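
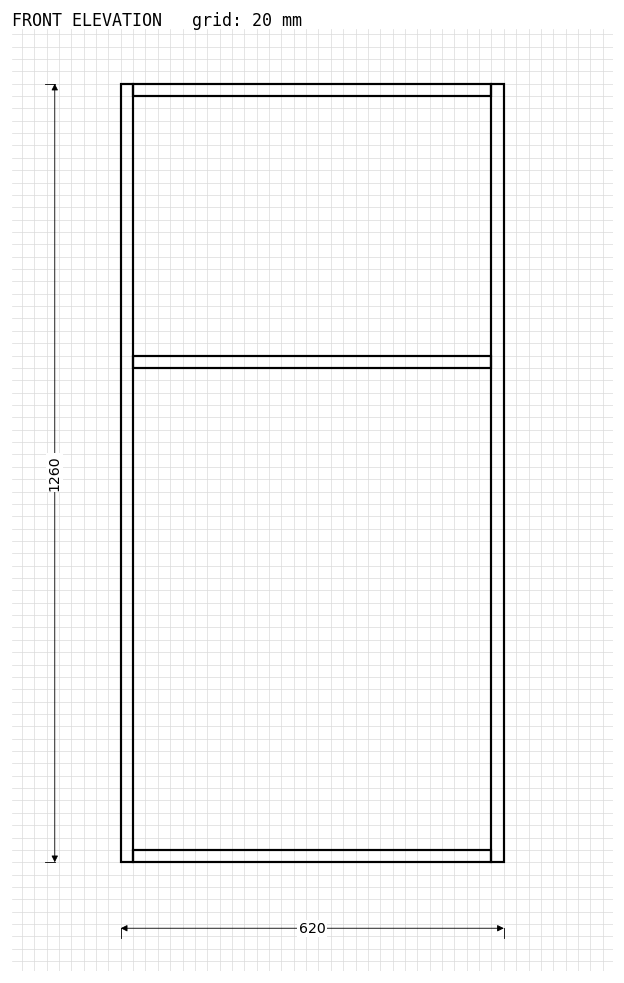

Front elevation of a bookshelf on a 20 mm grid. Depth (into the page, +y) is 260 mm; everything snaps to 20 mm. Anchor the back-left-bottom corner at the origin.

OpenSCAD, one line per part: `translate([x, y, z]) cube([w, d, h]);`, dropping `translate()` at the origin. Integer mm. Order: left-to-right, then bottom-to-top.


cube([20, 260, 1260]);
translate([20, 0, 0]) cube([580, 260, 20]);
translate([20, 0, 800]) cube([580, 260, 20]);
translate([20, 0, 1240]) cube([580, 260, 20]);
translate([600, 0, 0]) cube([20, 260, 1260]);


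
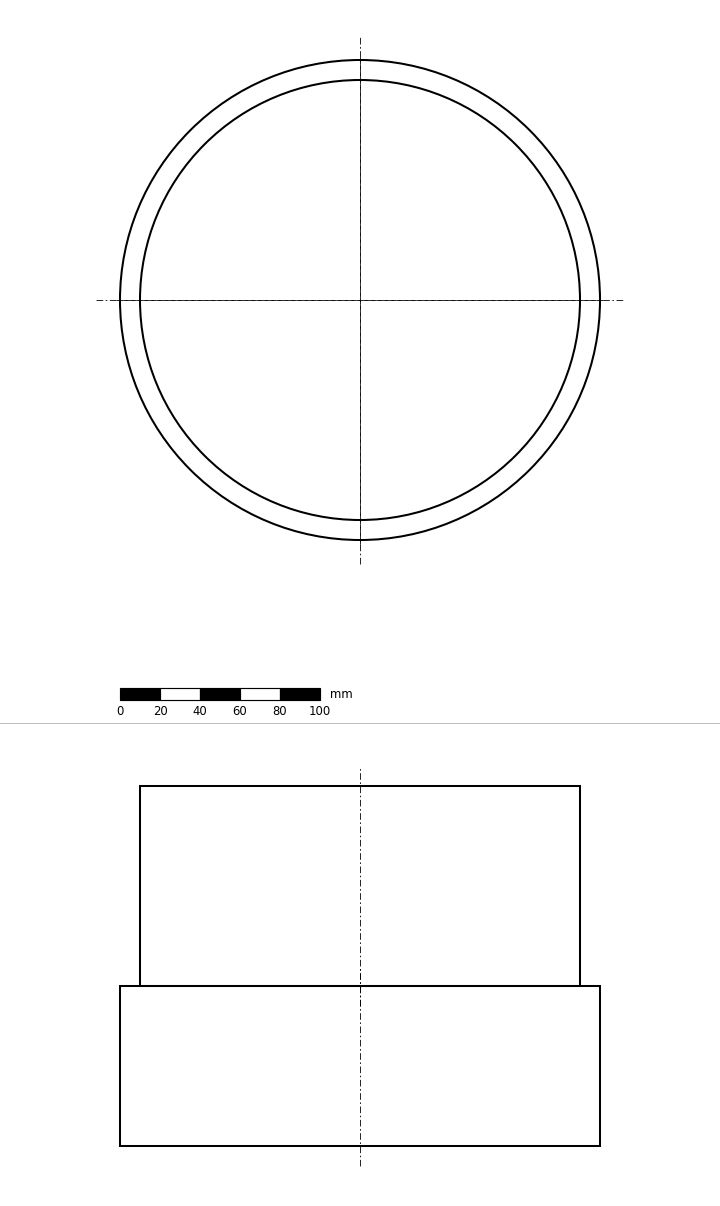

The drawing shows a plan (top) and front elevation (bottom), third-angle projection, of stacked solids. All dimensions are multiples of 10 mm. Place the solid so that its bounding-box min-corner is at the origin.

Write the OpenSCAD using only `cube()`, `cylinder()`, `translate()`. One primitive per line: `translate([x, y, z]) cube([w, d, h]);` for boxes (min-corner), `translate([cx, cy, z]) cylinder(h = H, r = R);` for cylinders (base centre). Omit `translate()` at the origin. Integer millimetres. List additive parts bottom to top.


translate([120, 120, 0]) cylinder(h = 80, r = 120);
translate([120, 120, 80]) cylinder(h = 100, r = 110);


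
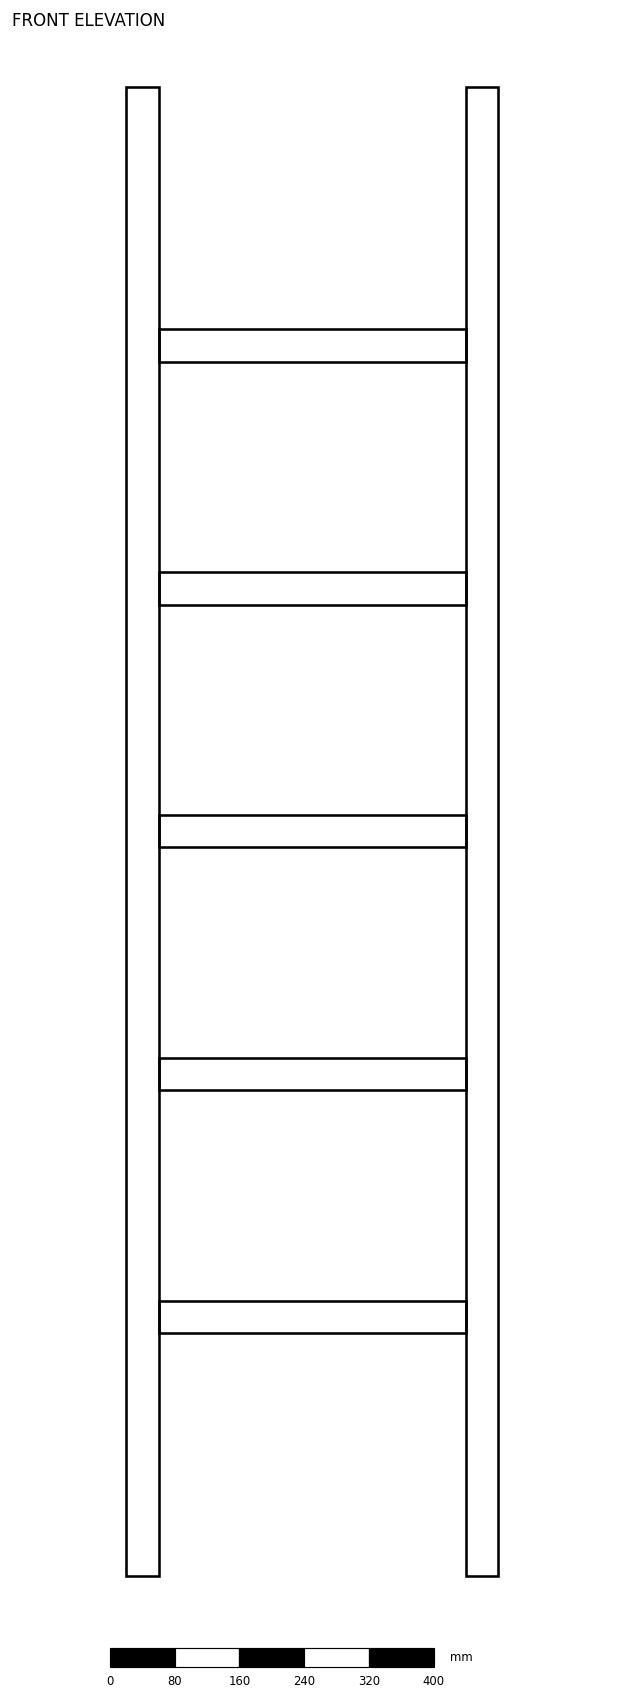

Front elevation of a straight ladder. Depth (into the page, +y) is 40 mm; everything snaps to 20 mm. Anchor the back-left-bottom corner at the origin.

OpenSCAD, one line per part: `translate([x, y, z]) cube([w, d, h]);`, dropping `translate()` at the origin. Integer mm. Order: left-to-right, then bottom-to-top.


cube([40, 40, 1840]);
translate([40, 0, 300]) cube([380, 40, 40]);
translate([40, 0, 600]) cube([380, 40, 40]);
translate([40, 0, 900]) cube([380, 40, 40]);
translate([40, 0, 1200]) cube([380, 40, 40]);
translate([40, 0, 1500]) cube([380, 40, 40]);
translate([420, 0, 0]) cube([40, 40, 1840]);


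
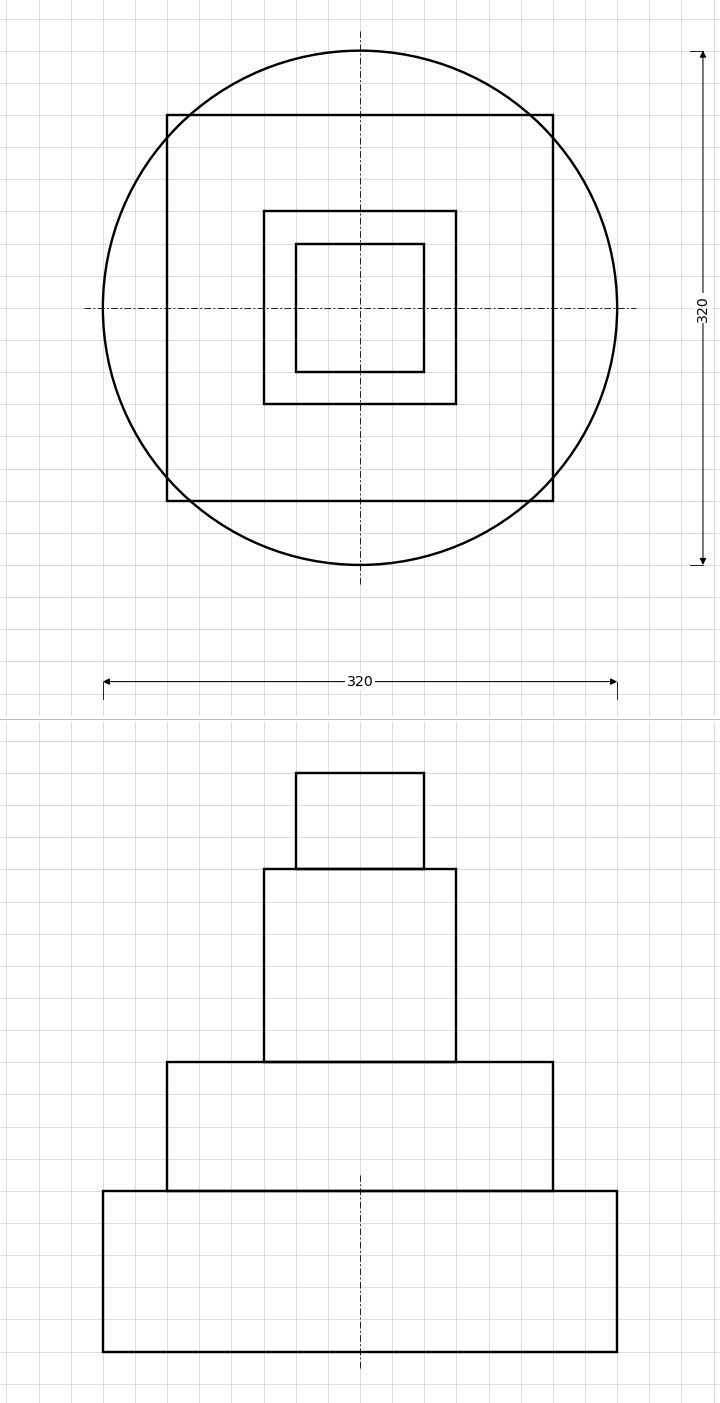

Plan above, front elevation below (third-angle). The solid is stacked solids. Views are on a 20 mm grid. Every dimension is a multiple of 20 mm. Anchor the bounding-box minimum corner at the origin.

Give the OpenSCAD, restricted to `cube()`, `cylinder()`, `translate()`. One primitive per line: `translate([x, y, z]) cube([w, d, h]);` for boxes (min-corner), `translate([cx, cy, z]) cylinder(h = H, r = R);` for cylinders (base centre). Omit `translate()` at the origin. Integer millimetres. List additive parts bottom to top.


translate([160, 160, 0]) cylinder(h = 100, r = 160);
translate([40, 40, 100]) cube([240, 240, 80]);
translate([100, 100, 180]) cube([120, 120, 120]);
translate([120, 120, 300]) cube([80, 80, 60]);


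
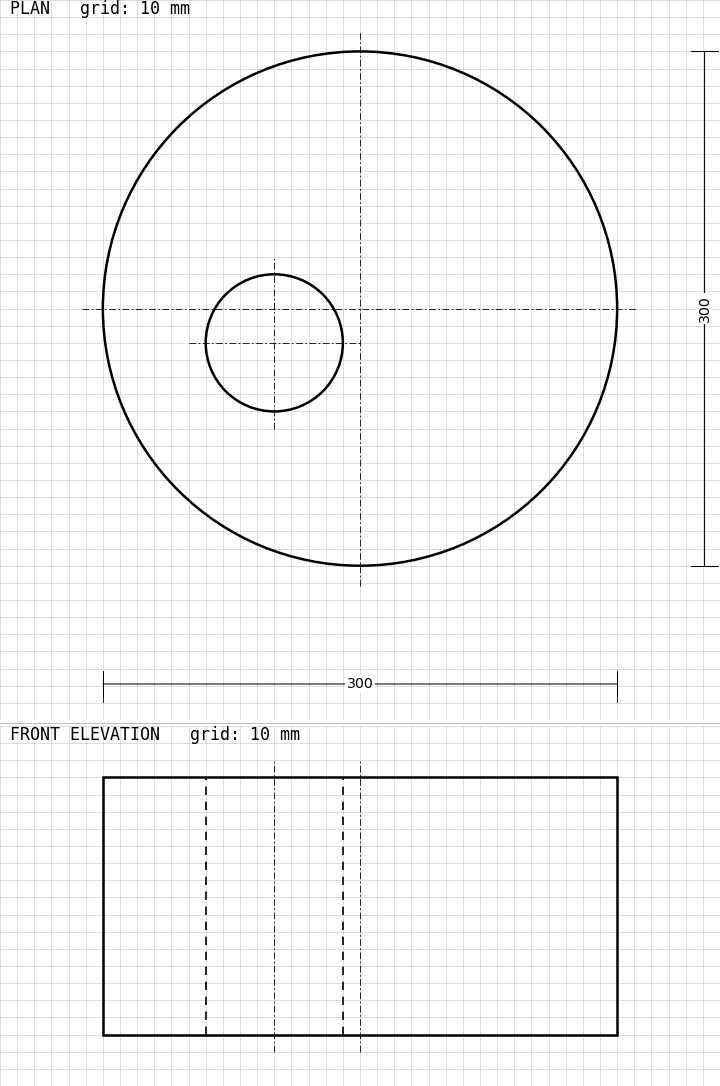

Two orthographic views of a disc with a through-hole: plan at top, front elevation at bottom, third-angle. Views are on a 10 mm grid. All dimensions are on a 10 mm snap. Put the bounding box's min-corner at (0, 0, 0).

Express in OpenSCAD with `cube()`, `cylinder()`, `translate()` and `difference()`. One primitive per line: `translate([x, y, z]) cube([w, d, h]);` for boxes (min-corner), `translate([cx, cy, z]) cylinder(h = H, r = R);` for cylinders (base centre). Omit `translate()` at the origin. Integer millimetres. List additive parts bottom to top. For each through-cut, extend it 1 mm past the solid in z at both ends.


difference() {
  translate([150, 150, 0]) cylinder(h = 150, r = 150);
  translate([100, 130, -1]) cylinder(h = 152, r = 40);
}


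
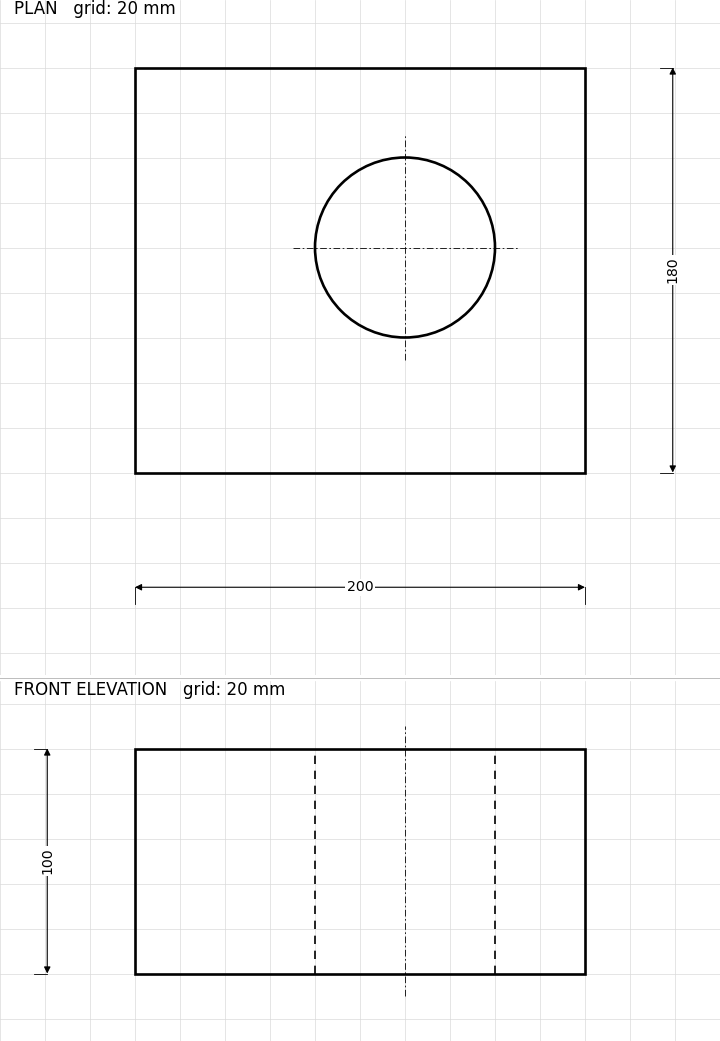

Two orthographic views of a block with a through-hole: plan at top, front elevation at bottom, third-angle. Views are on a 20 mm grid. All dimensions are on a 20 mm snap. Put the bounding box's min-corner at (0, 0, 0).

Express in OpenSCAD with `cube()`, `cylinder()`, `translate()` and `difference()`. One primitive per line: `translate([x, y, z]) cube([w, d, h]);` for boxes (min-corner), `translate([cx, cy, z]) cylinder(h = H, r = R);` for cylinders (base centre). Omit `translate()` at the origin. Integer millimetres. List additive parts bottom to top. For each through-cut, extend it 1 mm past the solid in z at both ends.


difference() {
  cube([200, 180, 100]);
  translate([120, 100, -1]) cylinder(h = 102, r = 40);
}


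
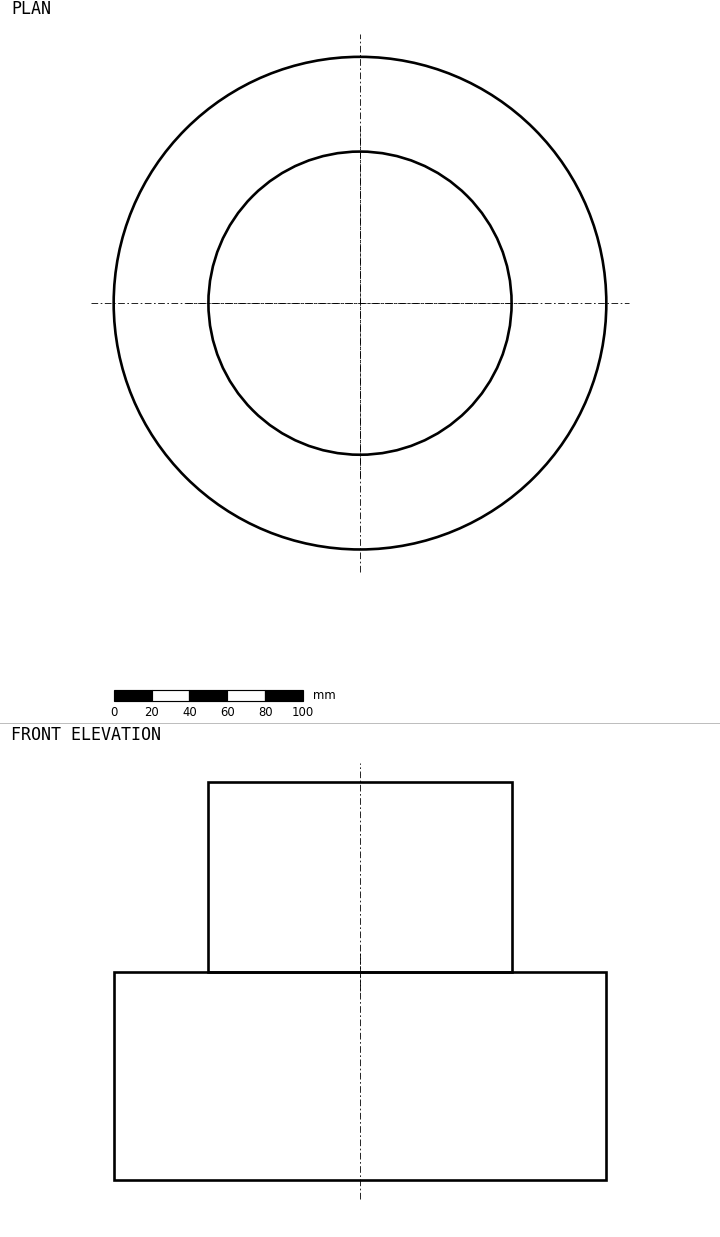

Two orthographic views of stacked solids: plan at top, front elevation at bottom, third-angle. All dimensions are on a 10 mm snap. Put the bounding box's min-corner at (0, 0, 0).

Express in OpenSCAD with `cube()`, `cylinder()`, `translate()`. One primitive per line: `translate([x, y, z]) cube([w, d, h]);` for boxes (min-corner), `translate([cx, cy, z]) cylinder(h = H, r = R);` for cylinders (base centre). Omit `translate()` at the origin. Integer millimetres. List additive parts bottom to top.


translate([130, 130, 0]) cylinder(h = 110, r = 130);
translate([130, 130, 110]) cylinder(h = 100, r = 80);


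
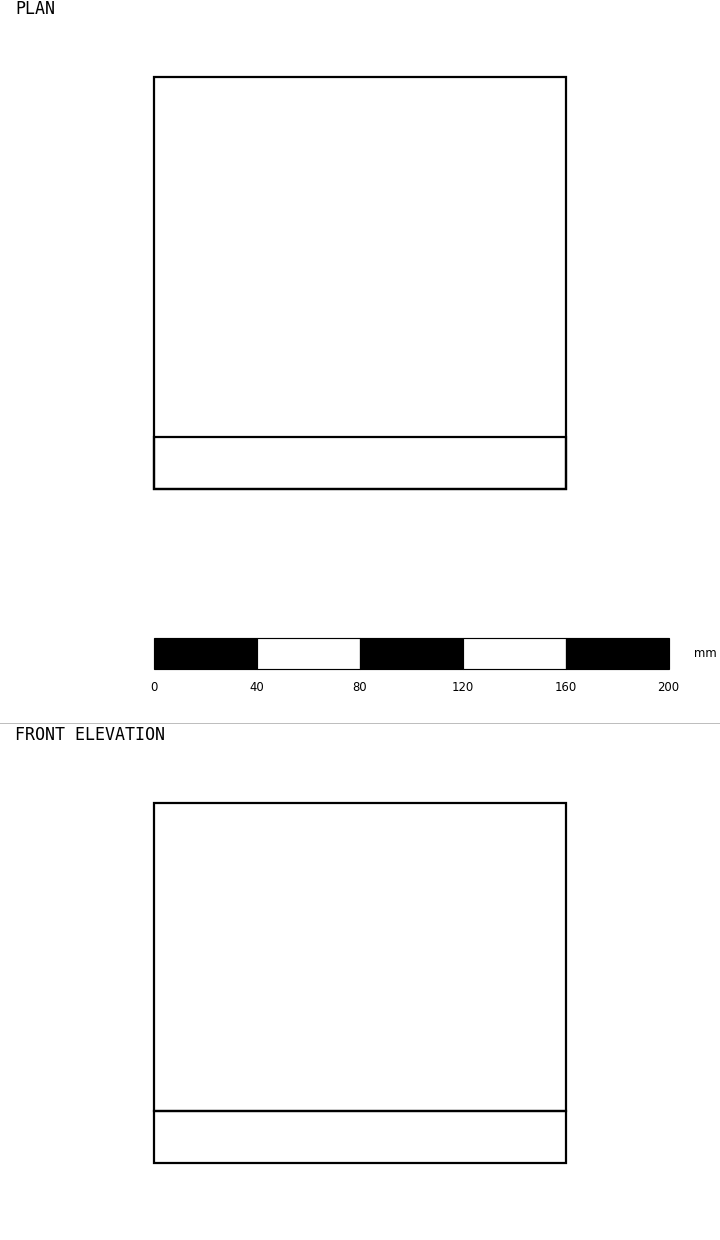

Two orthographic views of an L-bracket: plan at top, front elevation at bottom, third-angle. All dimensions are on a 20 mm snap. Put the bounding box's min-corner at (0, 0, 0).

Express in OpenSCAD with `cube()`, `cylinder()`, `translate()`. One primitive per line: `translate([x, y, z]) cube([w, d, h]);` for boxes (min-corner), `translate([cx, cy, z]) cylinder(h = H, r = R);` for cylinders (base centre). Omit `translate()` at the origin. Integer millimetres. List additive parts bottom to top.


cube([160, 160, 20]);
translate([0, 0, 20]) cube([160, 20, 120]);


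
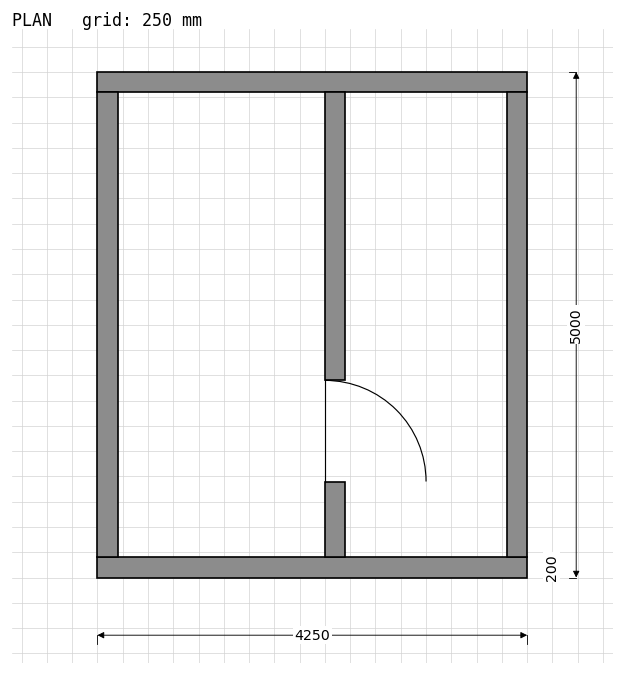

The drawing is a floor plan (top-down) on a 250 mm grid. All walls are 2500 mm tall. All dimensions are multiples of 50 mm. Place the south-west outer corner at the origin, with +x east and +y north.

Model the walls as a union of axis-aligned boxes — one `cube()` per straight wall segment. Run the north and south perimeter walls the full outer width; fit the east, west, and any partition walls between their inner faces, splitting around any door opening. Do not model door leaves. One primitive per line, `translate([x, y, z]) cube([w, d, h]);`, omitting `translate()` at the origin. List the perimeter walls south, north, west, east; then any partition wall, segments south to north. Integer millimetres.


cube([4250, 200, 2500]);
translate([0, 4800, 0]) cube([4250, 200, 2500]);
translate([0, 200, 0]) cube([200, 4600, 2500]);
translate([4050, 200, 0]) cube([200, 4600, 2500]);
translate([2250, 200, 0]) cube([200, 750, 2500]);
translate([2250, 1950, 0]) cube([200, 2850, 2500]);


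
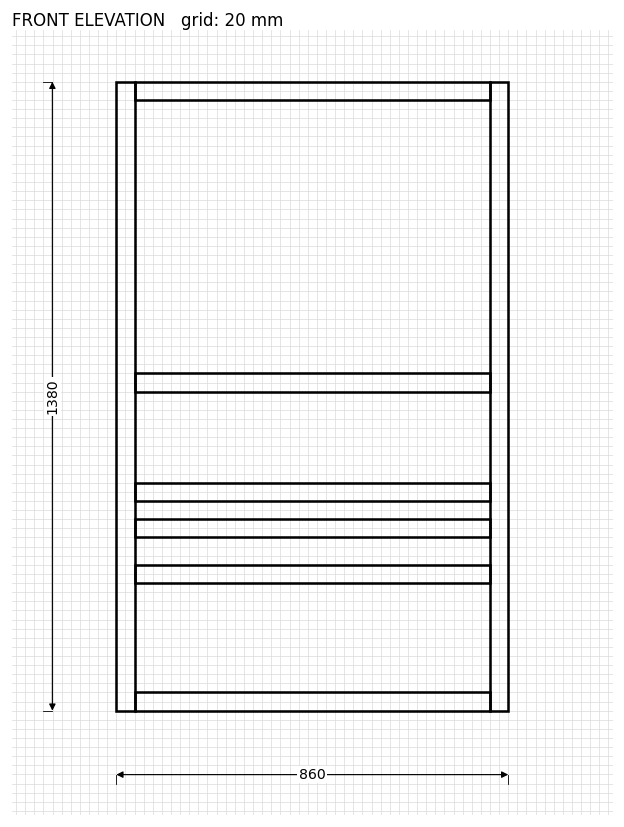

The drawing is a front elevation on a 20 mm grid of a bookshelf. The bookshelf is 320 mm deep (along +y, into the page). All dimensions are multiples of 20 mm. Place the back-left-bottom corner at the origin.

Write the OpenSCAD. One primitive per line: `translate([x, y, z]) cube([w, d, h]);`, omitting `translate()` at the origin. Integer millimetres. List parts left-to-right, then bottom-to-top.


cube([40, 320, 1380]);
translate([40, 0, 0]) cube([780, 320, 40]);
translate([40, 0, 280]) cube([780, 320, 40]);
translate([40, 0, 380]) cube([780, 320, 40]);
translate([40, 0, 460]) cube([780, 320, 40]);
translate([40, 0, 700]) cube([780, 320, 40]);
translate([40, 0, 1340]) cube([780, 320, 40]);
translate([820, 0, 0]) cube([40, 320, 1380]);


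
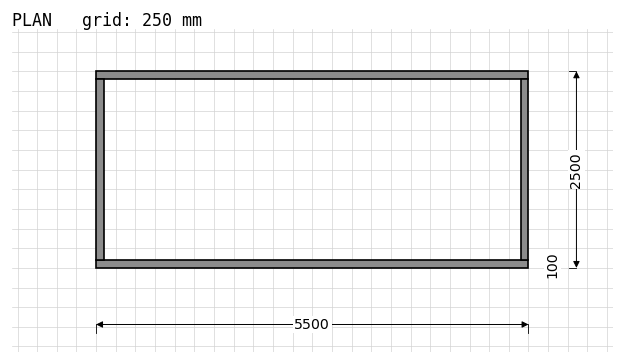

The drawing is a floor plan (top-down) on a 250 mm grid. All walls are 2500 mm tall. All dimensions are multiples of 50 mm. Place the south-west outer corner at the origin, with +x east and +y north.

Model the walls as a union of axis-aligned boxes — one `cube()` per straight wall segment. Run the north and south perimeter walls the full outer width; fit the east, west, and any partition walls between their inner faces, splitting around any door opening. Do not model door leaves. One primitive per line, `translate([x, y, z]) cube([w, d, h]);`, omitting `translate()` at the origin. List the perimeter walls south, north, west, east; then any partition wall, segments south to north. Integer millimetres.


cube([5500, 100, 2500]);
translate([0, 2400, 0]) cube([5500, 100, 2500]);
translate([0, 100, 0]) cube([100, 2300, 2500]);
translate([5400, 100, 0]) cube([100, 2300, 2500]);


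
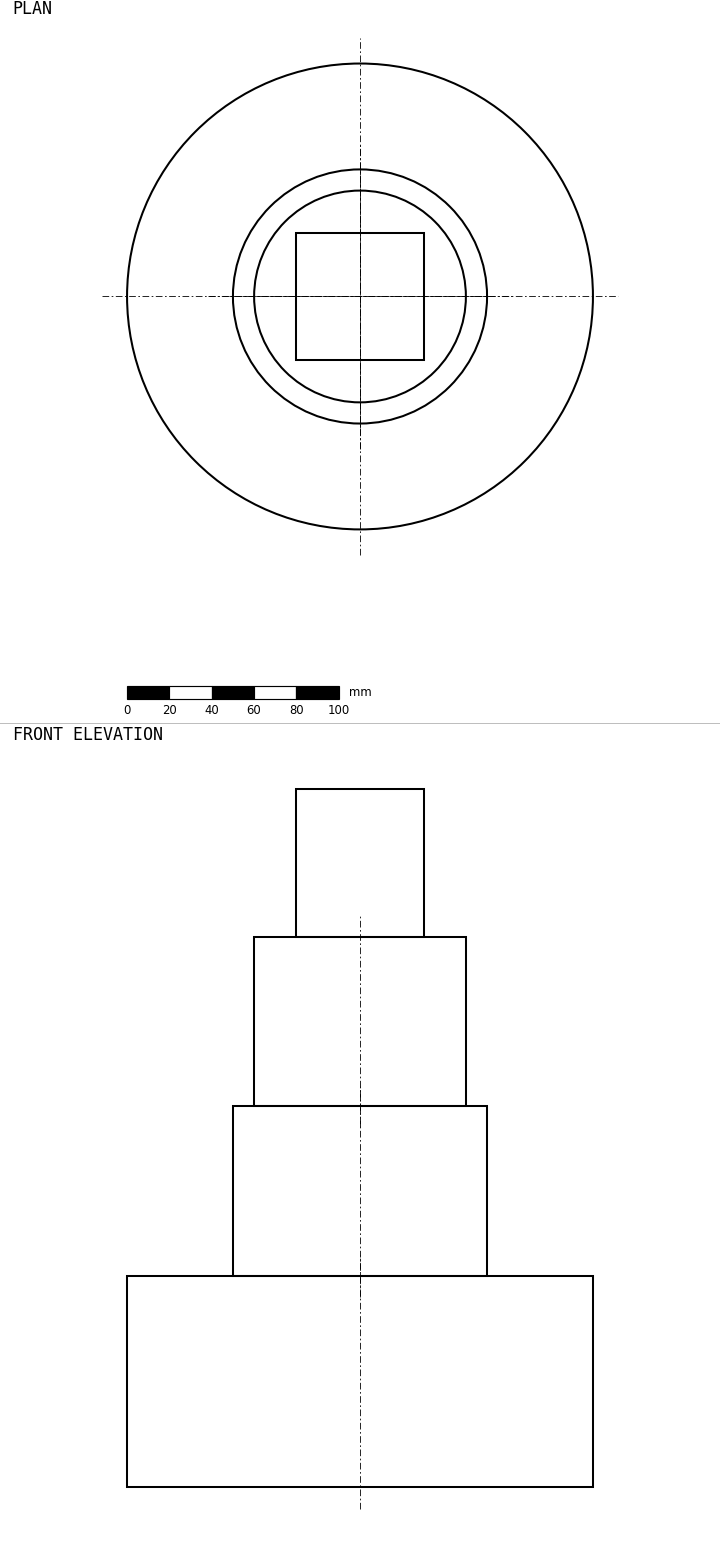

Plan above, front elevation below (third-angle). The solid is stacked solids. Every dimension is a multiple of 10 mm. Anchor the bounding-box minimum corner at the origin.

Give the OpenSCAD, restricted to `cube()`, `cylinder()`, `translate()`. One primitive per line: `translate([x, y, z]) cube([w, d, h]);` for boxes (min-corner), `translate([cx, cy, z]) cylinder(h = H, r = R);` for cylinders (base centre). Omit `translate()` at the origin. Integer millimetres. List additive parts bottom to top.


translate([110, 110, 0]) cylinder(h = 100, r = 110);
translate([110, 110, 100]) cylinder(h = 80, r = 60);
translate([110, 110, 180]) cylinder(h = 80, r = 50);
translate([80, 80, 260]) cube([60, 60, 70]);


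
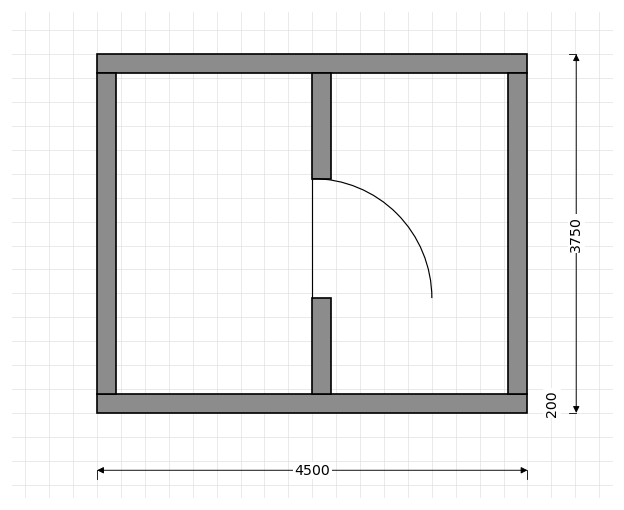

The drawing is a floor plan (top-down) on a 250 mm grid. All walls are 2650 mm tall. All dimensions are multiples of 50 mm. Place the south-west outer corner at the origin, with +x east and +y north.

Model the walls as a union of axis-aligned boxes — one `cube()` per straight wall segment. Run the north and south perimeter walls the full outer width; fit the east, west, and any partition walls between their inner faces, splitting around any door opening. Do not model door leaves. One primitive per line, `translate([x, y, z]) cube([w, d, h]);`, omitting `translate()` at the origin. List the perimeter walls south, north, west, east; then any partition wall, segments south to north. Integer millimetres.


cube([4500, 200, 2650]);
translate([0, 3550, 0]) cube([4500, 200, 2650]);
translate([0, 200, 0]) cube([200, 3350, 2650]);
translate([4300, 200, 0]) cube([200, 3350, 2650]);
translate([2250, 200, 0]) cube([200, 1000, 2650]);
translate([2250, 2450, 0]) cube([200, 1100, 2650]);


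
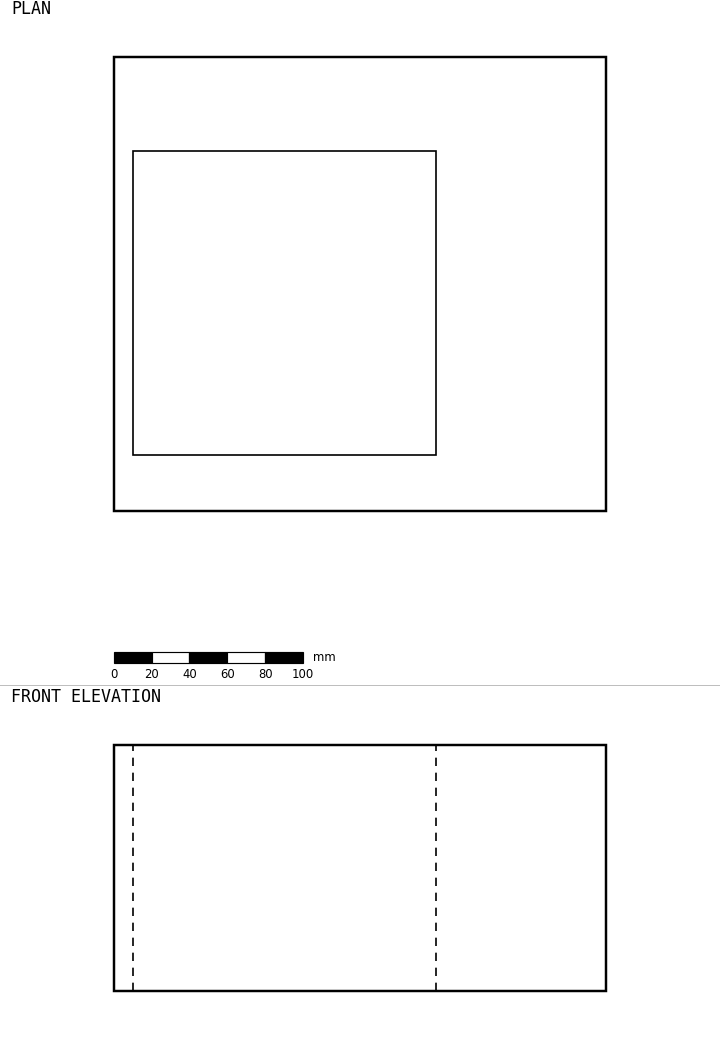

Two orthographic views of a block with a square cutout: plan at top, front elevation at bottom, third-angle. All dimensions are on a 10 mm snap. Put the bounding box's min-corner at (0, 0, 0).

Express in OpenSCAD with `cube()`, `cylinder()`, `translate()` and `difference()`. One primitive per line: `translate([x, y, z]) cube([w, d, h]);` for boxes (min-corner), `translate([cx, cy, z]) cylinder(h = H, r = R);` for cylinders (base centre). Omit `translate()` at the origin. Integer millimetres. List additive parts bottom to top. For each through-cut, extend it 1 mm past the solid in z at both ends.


difference() {
  cube([260, 240, 130]);
  translate([10, 30, -1]) cube([160, 160, 132]);
}


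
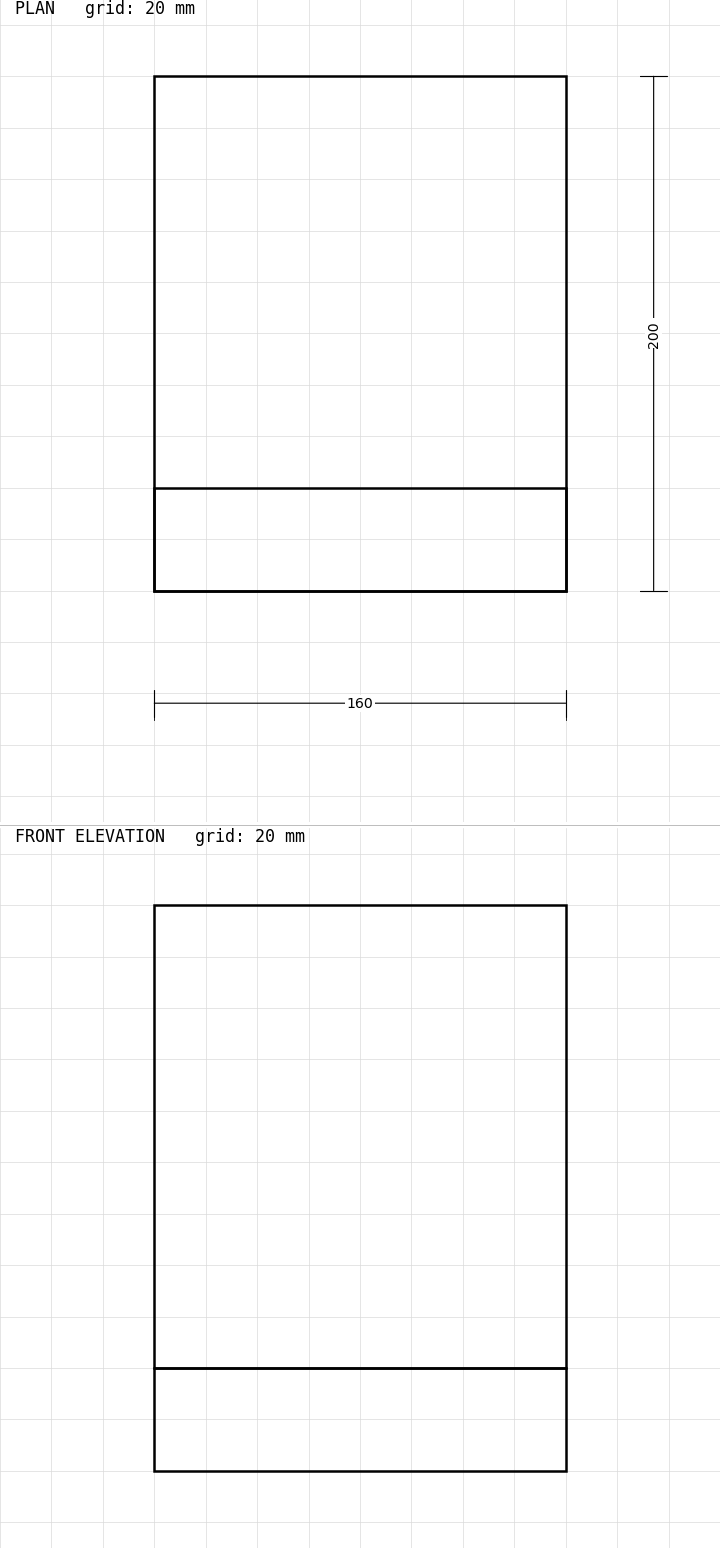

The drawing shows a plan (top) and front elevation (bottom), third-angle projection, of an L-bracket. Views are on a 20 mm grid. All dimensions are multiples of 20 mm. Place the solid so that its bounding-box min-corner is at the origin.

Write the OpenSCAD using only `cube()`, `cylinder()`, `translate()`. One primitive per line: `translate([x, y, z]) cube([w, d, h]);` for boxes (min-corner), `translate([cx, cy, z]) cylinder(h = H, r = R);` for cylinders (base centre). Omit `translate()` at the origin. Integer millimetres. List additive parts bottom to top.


cube([160, 200, 40]);
translate([0, 0, 40]) cube([160, 40, 180]);


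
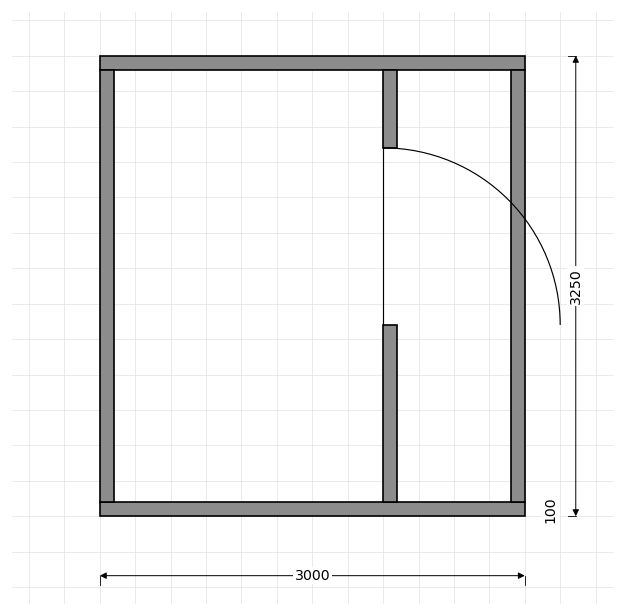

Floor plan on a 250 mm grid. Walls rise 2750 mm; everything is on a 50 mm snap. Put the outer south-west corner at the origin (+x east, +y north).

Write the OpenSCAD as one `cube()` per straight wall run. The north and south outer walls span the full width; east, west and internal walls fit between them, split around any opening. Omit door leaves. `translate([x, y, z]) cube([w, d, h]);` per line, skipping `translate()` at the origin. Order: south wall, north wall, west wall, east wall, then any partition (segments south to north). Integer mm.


cube([3000, 100, 2750]);
translate([0, 3150, 0]) cube([3000, 100, 2750]);
translate([0, 100, 0]) cube([100, 3050, 2750]);
translate([2900, 100, 0]) cube([100, 3050, 2750]);
translate([2000, 100, 0]) cube([100, 1250, 2750]);
translate([2000, 2600, 0]) cube([100, 550, 2750]);


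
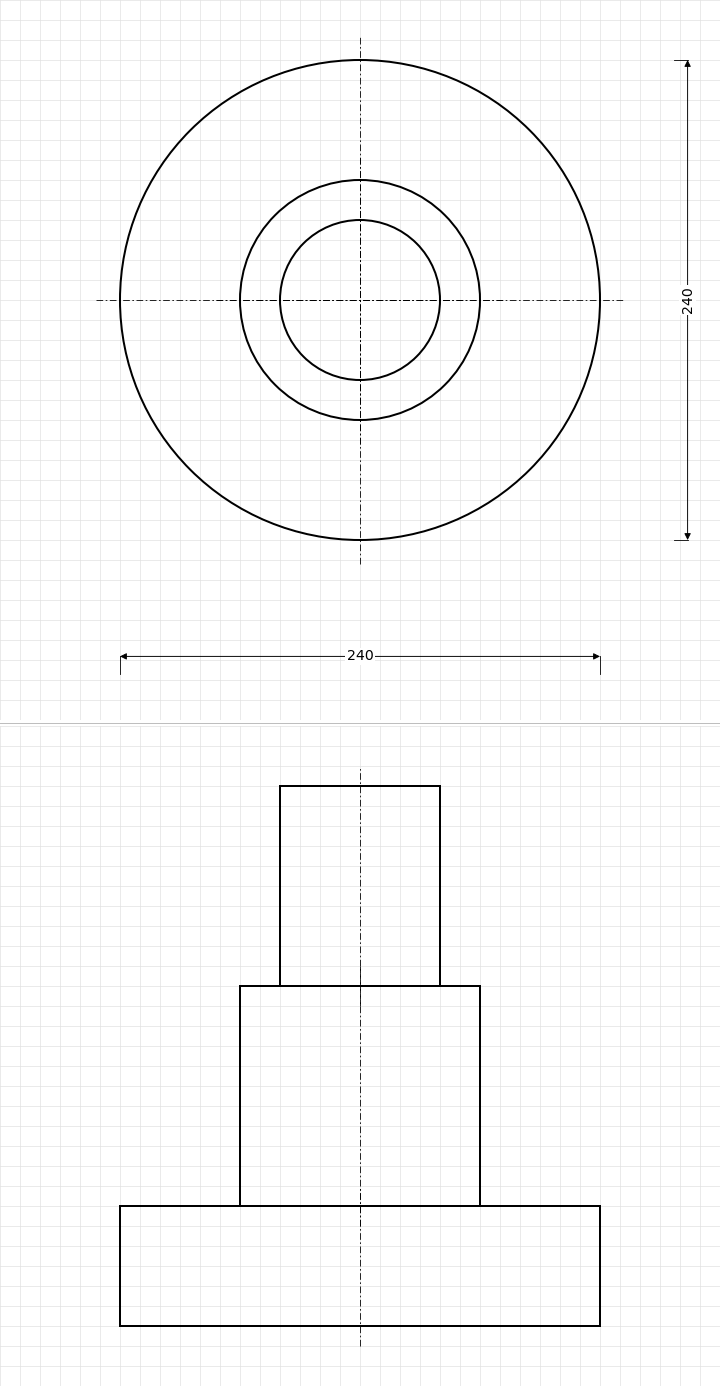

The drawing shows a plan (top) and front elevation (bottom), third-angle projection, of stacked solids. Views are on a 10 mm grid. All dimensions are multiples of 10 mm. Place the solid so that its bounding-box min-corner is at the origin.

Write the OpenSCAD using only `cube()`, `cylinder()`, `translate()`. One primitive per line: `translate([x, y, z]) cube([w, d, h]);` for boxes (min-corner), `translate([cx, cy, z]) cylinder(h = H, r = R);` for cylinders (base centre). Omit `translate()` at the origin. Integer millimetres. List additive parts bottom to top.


translate([120, 120, 0]) cylinder(h = 60, r = 120);
translate([120, 120, 60]) cylinder(h = 110, r = 60);
translate([120, 120, 170]) cylinder(h = 100, r = 40);


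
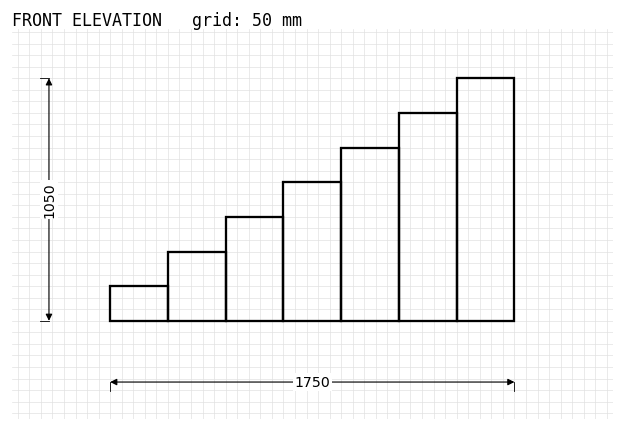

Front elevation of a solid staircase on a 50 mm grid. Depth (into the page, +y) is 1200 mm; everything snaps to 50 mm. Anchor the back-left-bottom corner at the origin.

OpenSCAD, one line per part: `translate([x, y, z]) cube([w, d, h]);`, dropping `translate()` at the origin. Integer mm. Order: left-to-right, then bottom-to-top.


cube([250, 1200, 150]);
translate([250, 0, 0]) cube([250, 1200, 300]);
translate([500, 0, 0]) cube([250, 1200, 450]);
translate([750, 0, 0]) cube([250, 1200, 600]);
translate([1000, 0, 0]) cube([250, 1200, 750]);
translate([1250, 0, 0]) cube([250, 1200, 900]);
translate([1500, 0, 0]) cube([250, 1200, 1050]);


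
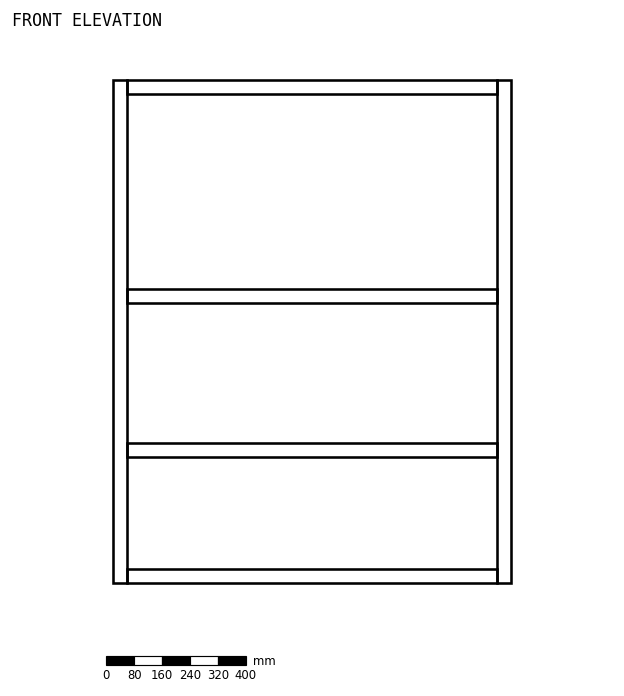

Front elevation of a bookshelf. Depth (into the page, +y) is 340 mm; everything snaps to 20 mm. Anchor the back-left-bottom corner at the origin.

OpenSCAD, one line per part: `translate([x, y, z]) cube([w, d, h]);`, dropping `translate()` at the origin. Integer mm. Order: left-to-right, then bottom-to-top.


cube([40, 340, 1440]);
translate([40, 0, 0]) cube([1060, 340, 40]);
translate([40, 0, 360]) cube([1060, 340, 40]);
translate([40, 0, 800]) cube([1060, 340, 40]);
translate([40, 0, 1400]) cube([1060, 340, 40]);
translate([1100, 0, 0]) cube([40, 340, 1440]);


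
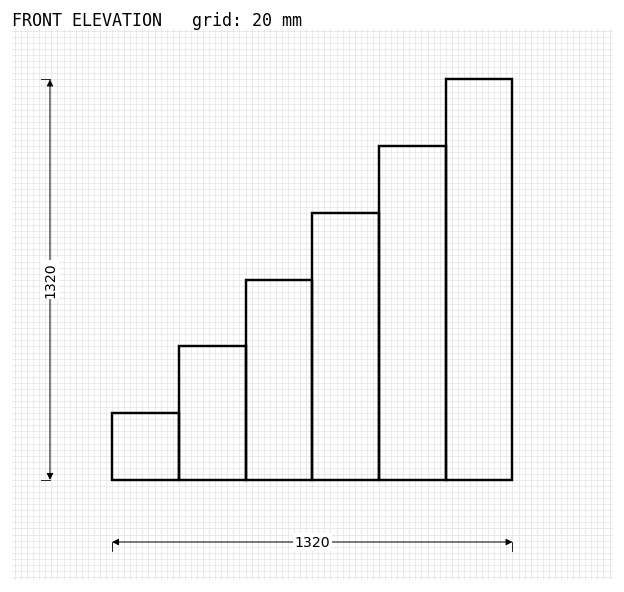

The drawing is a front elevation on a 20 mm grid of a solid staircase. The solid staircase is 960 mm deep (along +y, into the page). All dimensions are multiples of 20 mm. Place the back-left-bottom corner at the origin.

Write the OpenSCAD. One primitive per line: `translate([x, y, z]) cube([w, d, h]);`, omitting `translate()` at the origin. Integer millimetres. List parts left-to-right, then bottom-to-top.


cube([220, 960, 220]);
translate([220, 0, 0]) cube([220, 960, 440]);
translate([440, 0, 0]) cube([220, 960, 660]);
translate([660, 0, 0]) cube([220, 960, 880]);
translate([880, 0, 0]) cube([220, 960, 1100]);
translate([1100, 0, 0]) cube([220, 960, 1320]);


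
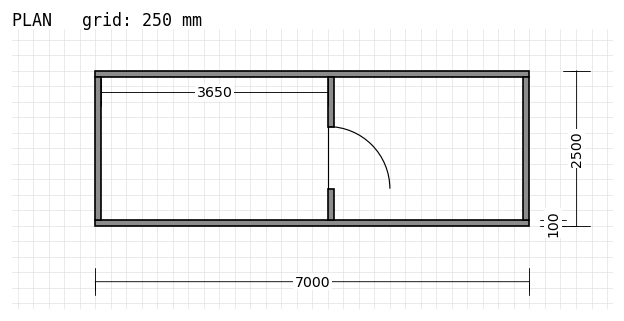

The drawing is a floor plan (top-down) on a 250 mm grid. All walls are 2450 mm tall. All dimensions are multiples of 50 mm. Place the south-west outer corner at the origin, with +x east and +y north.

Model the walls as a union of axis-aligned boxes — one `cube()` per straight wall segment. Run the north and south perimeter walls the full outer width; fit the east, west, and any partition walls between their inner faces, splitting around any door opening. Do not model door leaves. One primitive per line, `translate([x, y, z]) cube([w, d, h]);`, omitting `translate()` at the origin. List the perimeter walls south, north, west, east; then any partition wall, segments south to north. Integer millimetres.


cube([7000, 100, 2450]);
translate([0, 2400, 0]) cube([7000, 100, 2450]);
translate([0, 100, 0]) cube([100, 2300, 2450]);
translate([6900, 100, 0]) cube([100, 2300, 2450]);
translate([3750, 100, 0]) cube([100, 500, 2450]);
translate([3750, 1600, 0]) cube([100, 800, 2450]);


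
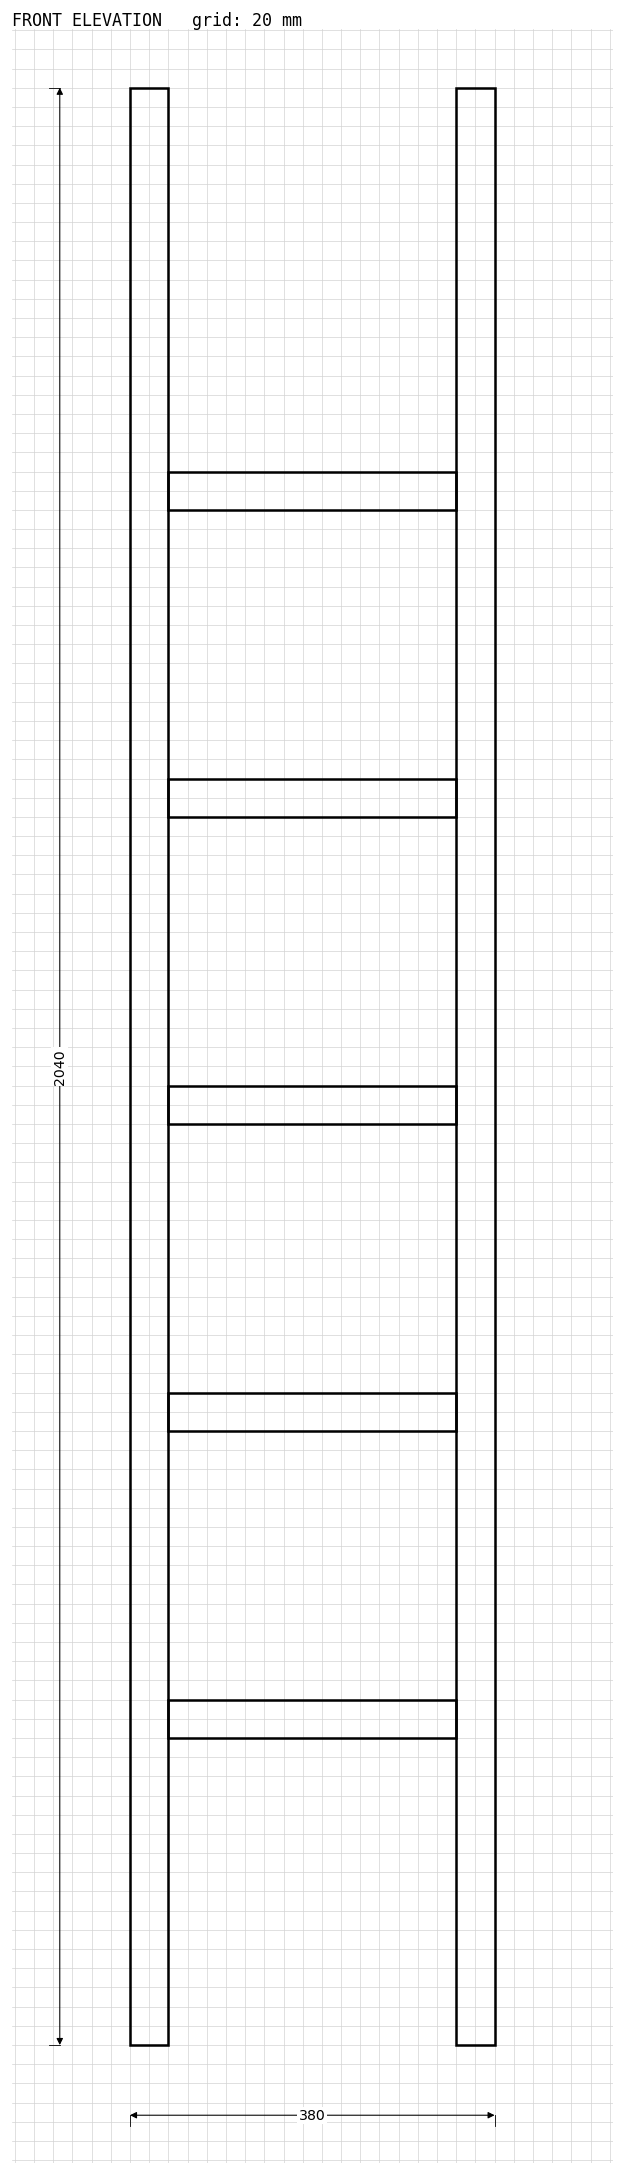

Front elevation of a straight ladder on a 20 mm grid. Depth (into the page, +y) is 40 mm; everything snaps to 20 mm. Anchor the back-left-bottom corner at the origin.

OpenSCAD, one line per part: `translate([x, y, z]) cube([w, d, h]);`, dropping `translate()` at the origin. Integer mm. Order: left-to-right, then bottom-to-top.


cube([40, 40, 2040]);
translate([40, 0, 320]) cube([300, 40, 40]);
translate([40, 0, 640]) cube([300, 40, 40]);
translate([40, 0, 960]) cube([300, 40, 40]);
translate([40, 0, 1280]) cube([300, 40, 40]);
translate([40, 0, 1600]) cube([300, 40, 40]);
translate([340, 0, 0]) cube([40, 40, 2040]);


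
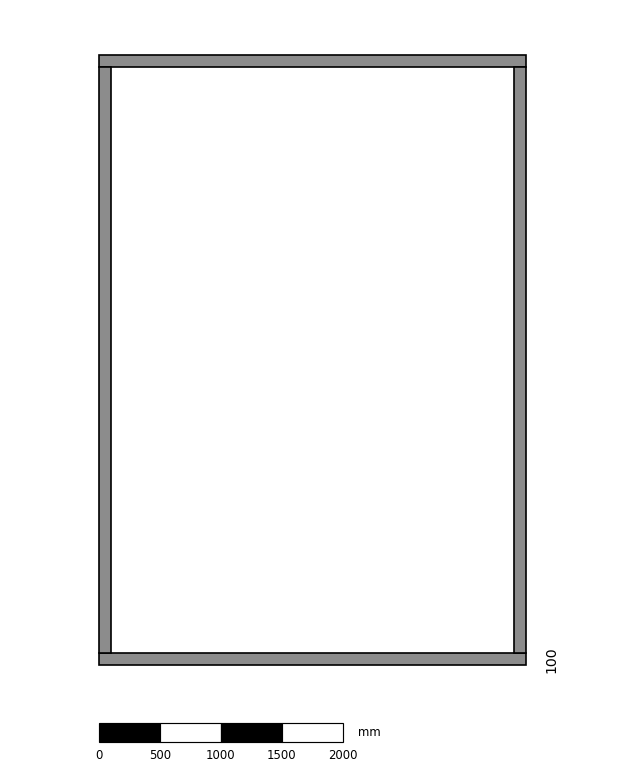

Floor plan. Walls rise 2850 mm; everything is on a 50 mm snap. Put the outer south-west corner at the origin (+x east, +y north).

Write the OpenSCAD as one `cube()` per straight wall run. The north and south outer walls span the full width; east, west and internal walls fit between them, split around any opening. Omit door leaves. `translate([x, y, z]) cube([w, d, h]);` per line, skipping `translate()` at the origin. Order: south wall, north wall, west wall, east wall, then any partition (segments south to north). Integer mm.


cube([3500, 100, 2850]);
translate([0, 4900, 0]) cube([3500, 100, 2850]);
translate([0, 100, 0]) cube([100, 4800, 2850]);
translate([3400, 100, 0]) cube([100, 4800, 2850]);


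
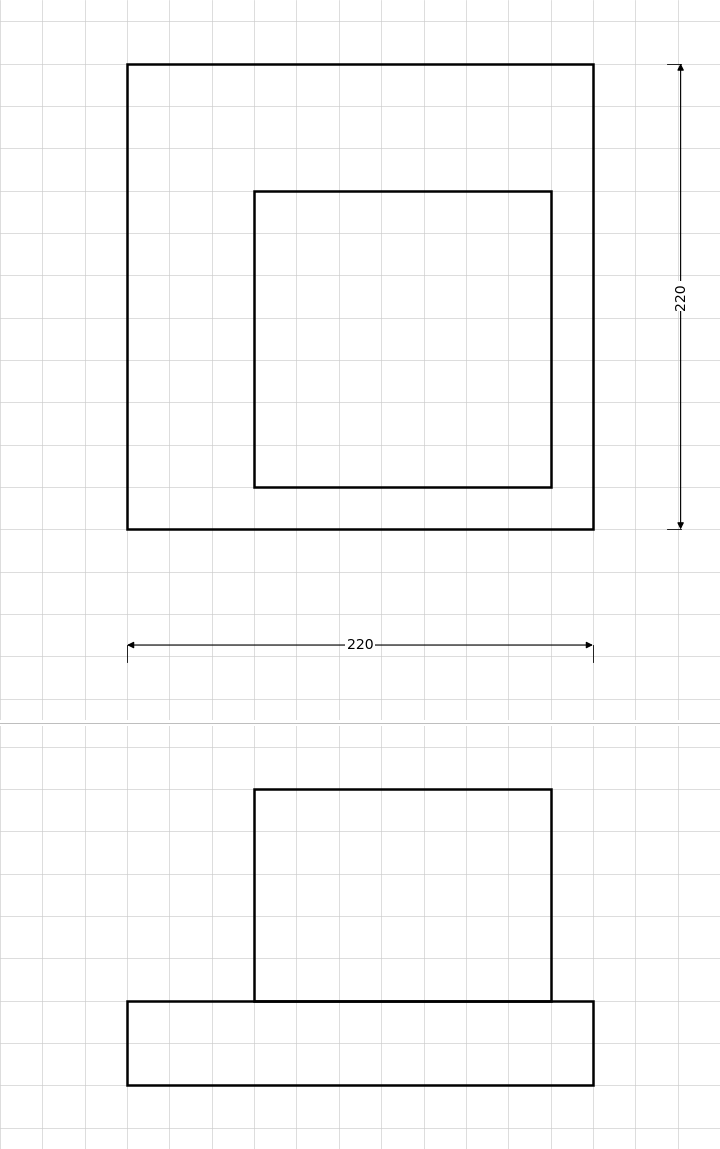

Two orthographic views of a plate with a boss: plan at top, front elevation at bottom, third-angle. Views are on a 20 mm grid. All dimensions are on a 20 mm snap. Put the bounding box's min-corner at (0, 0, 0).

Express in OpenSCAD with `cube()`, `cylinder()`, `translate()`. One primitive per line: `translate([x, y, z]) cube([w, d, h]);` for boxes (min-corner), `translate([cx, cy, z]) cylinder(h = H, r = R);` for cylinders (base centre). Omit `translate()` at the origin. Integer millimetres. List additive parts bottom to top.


cube([220, 220, 40]);
translate([60, 20, 40]) cube([140, 140, 100]);


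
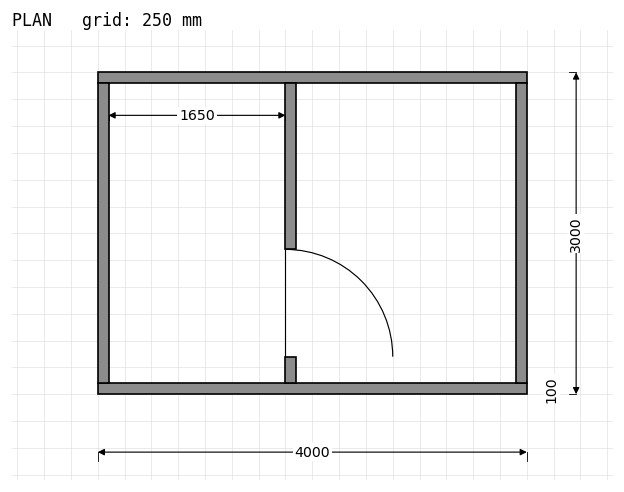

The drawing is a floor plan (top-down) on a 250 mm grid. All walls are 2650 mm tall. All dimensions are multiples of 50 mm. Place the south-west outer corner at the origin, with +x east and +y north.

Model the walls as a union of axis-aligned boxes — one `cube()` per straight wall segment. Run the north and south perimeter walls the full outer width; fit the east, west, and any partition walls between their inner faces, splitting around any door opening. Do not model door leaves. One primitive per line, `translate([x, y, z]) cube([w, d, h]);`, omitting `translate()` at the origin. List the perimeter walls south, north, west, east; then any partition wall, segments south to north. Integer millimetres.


cube([4000, 100, 2650]);
translate([0, 2900, 0]) cube([4000, 100, 2650]);
translate([0, 100, 0]) cube([100, 2800, 2650]);
translate([3900, 100, 0]) cube([100, 2800, 2650]);
translate([1750, 100, 0]) cube([100, 250, 2650]);
translate([1750, 1350, 0]) cube([100, 1550, 2650]);


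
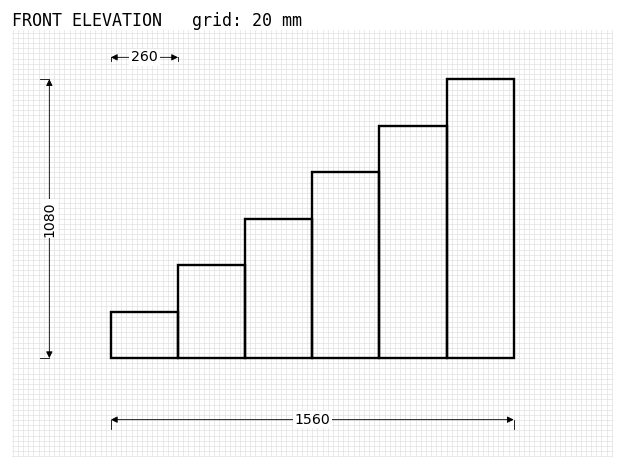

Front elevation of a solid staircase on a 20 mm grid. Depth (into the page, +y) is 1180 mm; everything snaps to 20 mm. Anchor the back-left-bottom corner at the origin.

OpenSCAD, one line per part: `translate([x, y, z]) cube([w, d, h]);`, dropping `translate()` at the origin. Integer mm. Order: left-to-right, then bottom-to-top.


cube([260, 1180, 180]);
translate([260, 0, 0]) cube([260, 1180, 360]);
translate([520, 0, 0]) cube([260, 1180, 540]);
translate([780, 0, 0]) cube([260, 1180, 720]);
translate([1040, 0, 0]) cube([260, 1180, 900]);
translate([1300, 0, 0]) cube([260, 1180, 1080]);


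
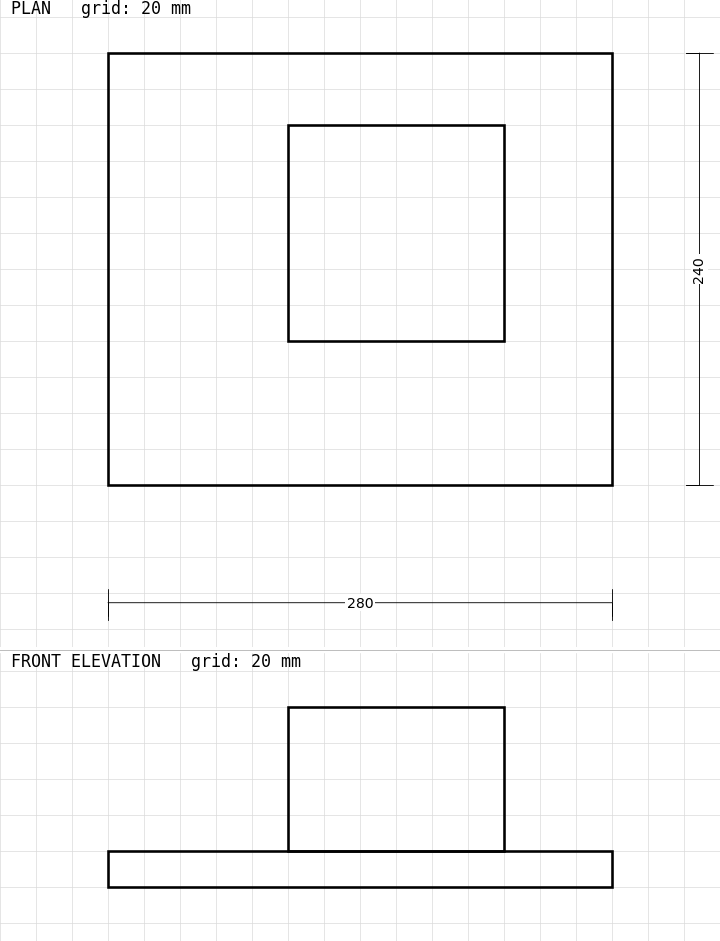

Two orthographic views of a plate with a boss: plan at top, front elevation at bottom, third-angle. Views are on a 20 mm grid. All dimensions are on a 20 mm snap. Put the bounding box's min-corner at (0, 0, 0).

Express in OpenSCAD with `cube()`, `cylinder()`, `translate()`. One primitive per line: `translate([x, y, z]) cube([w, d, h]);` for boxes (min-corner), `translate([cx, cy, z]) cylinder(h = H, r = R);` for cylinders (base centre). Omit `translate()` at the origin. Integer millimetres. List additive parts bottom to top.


cube([280, 240, 20]);
translate([100, 80, 20]) cube([120, 120, 80]);


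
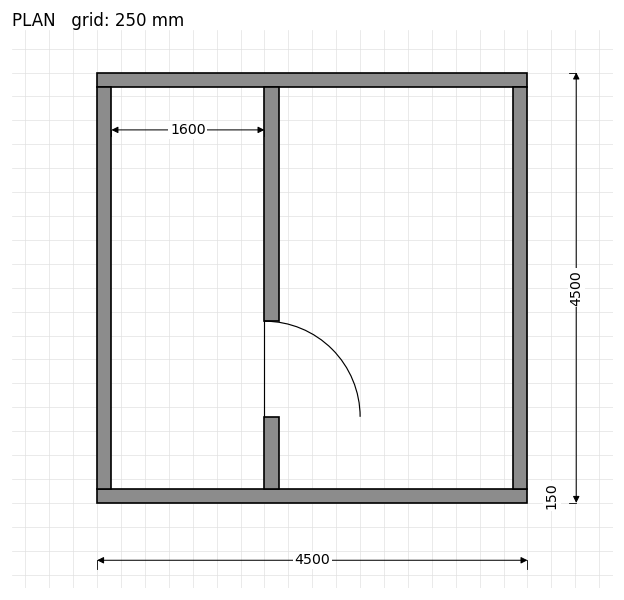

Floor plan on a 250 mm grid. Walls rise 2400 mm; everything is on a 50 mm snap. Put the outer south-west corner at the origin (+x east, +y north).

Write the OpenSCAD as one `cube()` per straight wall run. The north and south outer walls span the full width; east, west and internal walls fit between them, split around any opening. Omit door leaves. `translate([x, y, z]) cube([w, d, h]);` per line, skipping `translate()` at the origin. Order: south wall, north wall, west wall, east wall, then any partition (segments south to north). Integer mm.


cube([4500, 150, 2400]);
translate([0, 4350, 0]) cube([4500, 150, 2400]);
translate([0, 150, 0]) cube([150, 4200, 2400]);
translate([4350, 150, 0]) cube([150, 4200, 2400]);
translate([1750, 150, 0]) cube([150, 750, 2400]);
translate([1750, 1900, 0]) cube([150, 2450, 2400]);


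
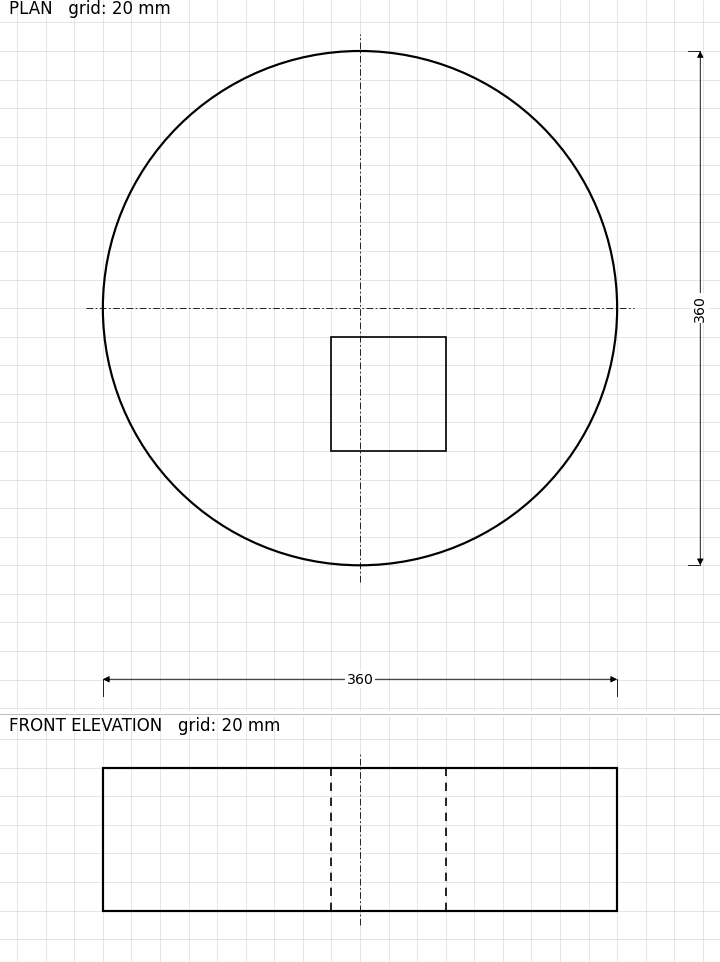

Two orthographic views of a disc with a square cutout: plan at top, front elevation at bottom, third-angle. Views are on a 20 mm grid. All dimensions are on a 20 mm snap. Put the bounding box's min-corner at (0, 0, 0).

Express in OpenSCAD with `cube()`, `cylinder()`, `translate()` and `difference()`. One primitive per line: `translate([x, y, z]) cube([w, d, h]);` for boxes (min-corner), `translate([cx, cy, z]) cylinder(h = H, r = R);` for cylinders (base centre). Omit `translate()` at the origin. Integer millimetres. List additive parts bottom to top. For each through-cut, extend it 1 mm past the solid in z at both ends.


difference() {
  translate([180, 180, 0]) cylinder(h = 100, r = 180);
  translate([160, 80, -1]) cube([80, 80, 102]);
}


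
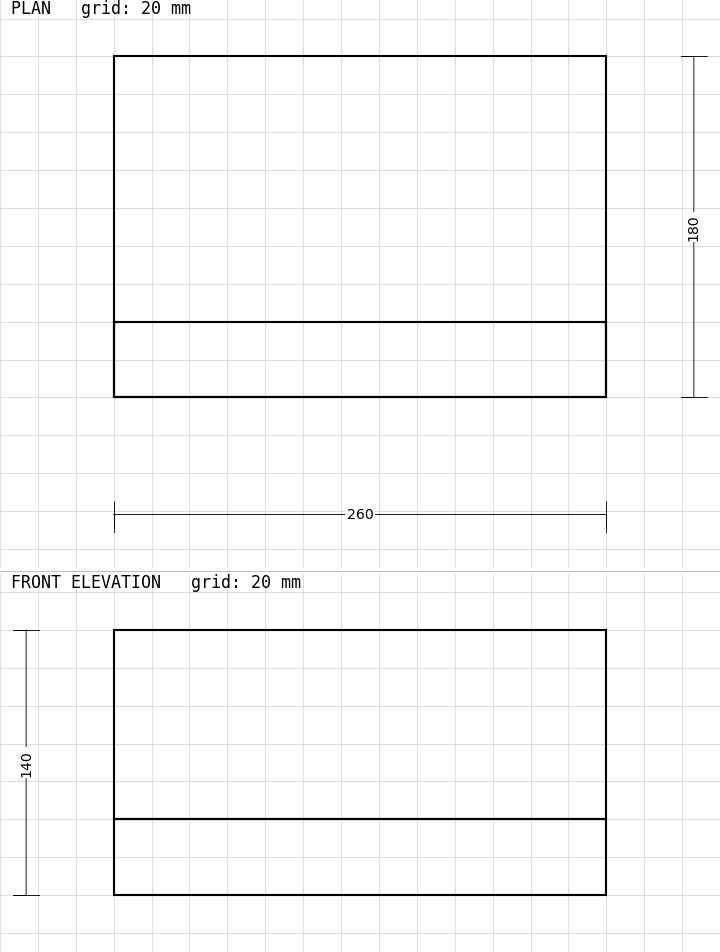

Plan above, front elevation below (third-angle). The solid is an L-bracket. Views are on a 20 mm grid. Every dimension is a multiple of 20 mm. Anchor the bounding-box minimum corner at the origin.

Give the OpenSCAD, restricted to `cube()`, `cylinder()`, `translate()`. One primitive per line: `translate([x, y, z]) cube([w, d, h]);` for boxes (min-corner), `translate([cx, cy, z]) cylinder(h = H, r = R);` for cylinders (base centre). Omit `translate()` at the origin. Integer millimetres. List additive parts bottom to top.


cube([260, 180, 40]);
translate([0, 0, 40]) cube([260, 40, 100]);


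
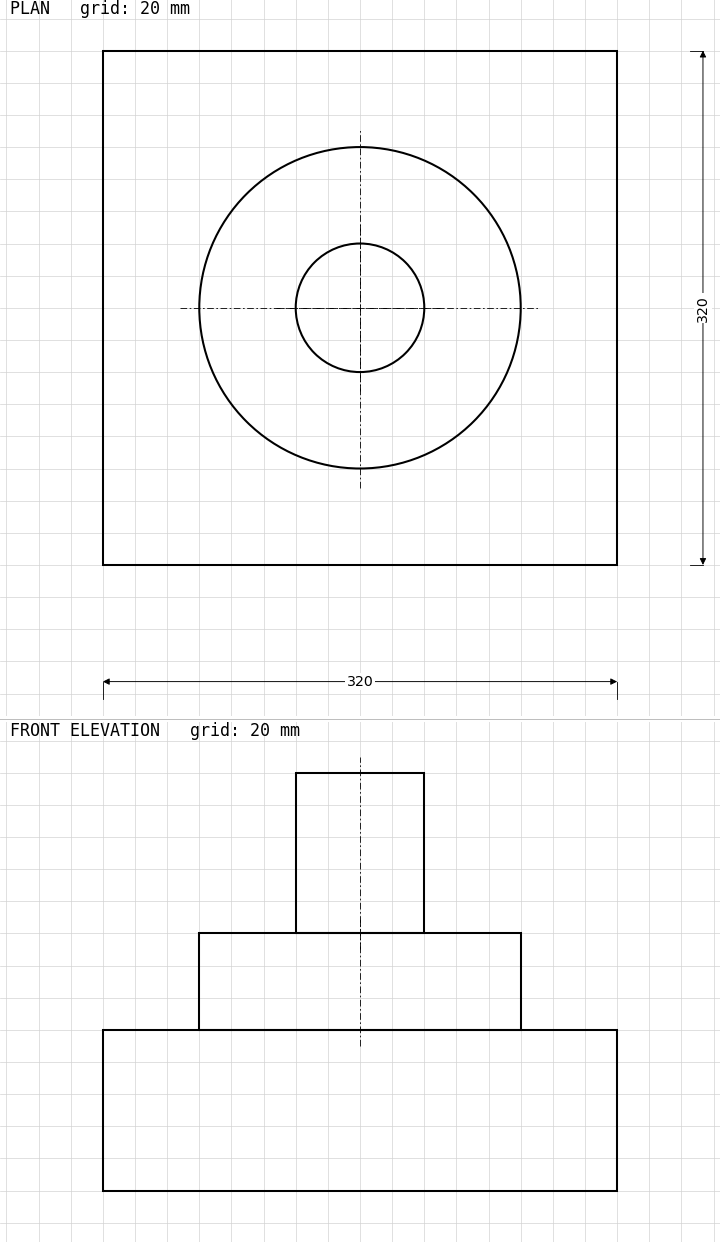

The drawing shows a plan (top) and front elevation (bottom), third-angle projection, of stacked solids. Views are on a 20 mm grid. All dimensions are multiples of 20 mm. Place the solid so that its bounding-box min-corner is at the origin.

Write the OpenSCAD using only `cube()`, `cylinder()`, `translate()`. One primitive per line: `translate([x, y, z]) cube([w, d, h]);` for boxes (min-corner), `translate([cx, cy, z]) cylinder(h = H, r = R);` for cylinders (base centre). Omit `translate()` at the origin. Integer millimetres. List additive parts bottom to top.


cube([320, 320, 100]);
translate([160, 160, 100]) cylinder(h = 60, r = 100);
translate([160, 160, 160]) cylinder(h = 100, r = 40);


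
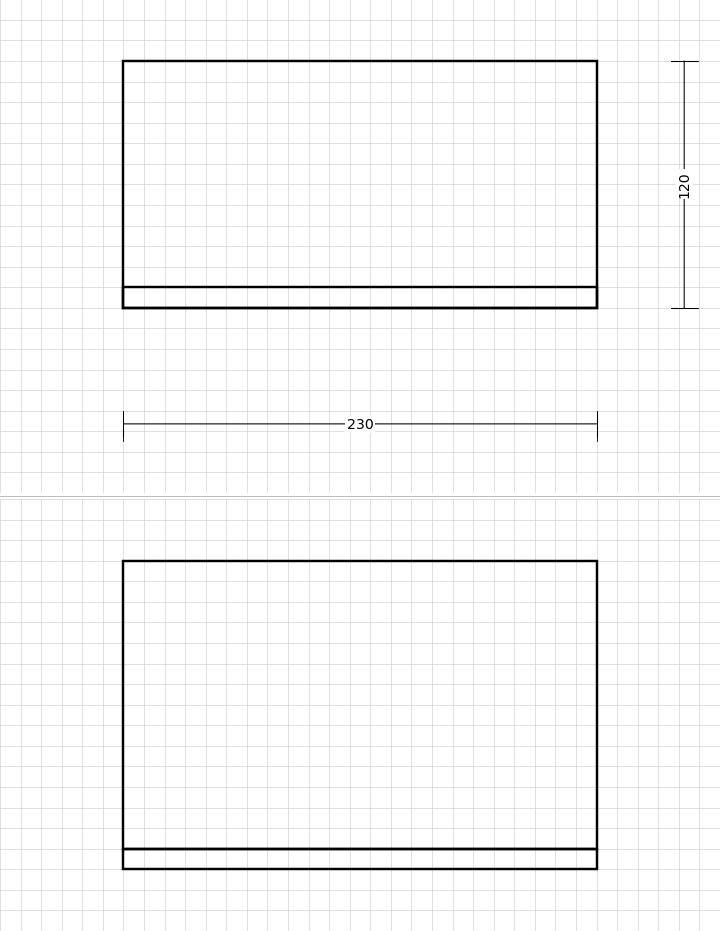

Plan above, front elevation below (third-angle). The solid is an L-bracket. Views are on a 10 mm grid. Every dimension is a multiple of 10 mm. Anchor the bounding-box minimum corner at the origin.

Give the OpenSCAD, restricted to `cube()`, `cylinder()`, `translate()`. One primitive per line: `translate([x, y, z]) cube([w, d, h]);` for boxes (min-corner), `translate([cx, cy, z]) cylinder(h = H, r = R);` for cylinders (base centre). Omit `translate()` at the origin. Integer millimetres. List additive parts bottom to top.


cube([230, 120, 10]);
translate([0, 0, 10]) cube([230, 10, 140]);


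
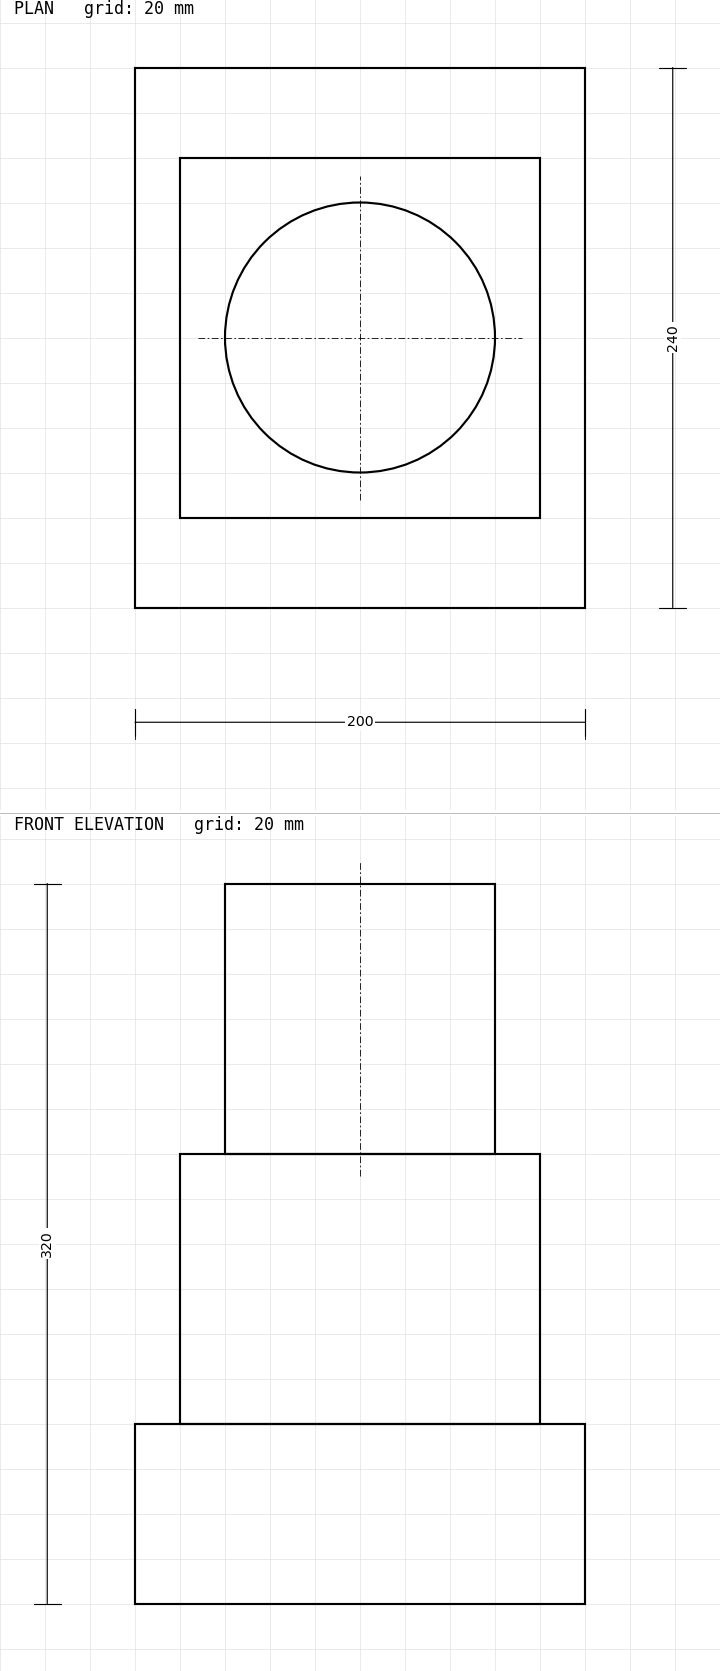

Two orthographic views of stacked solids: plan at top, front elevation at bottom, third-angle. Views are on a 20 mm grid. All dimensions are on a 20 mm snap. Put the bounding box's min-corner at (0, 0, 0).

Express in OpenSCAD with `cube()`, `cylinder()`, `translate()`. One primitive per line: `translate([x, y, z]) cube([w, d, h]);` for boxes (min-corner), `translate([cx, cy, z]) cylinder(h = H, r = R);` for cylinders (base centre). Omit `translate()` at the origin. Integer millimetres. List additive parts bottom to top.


cube([200, 240, 80]);
translate([20, 40, 80]) cube([160, 160, 120]);
translate([100, 120, 200]) cylinder(h = 120, r = 60);
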